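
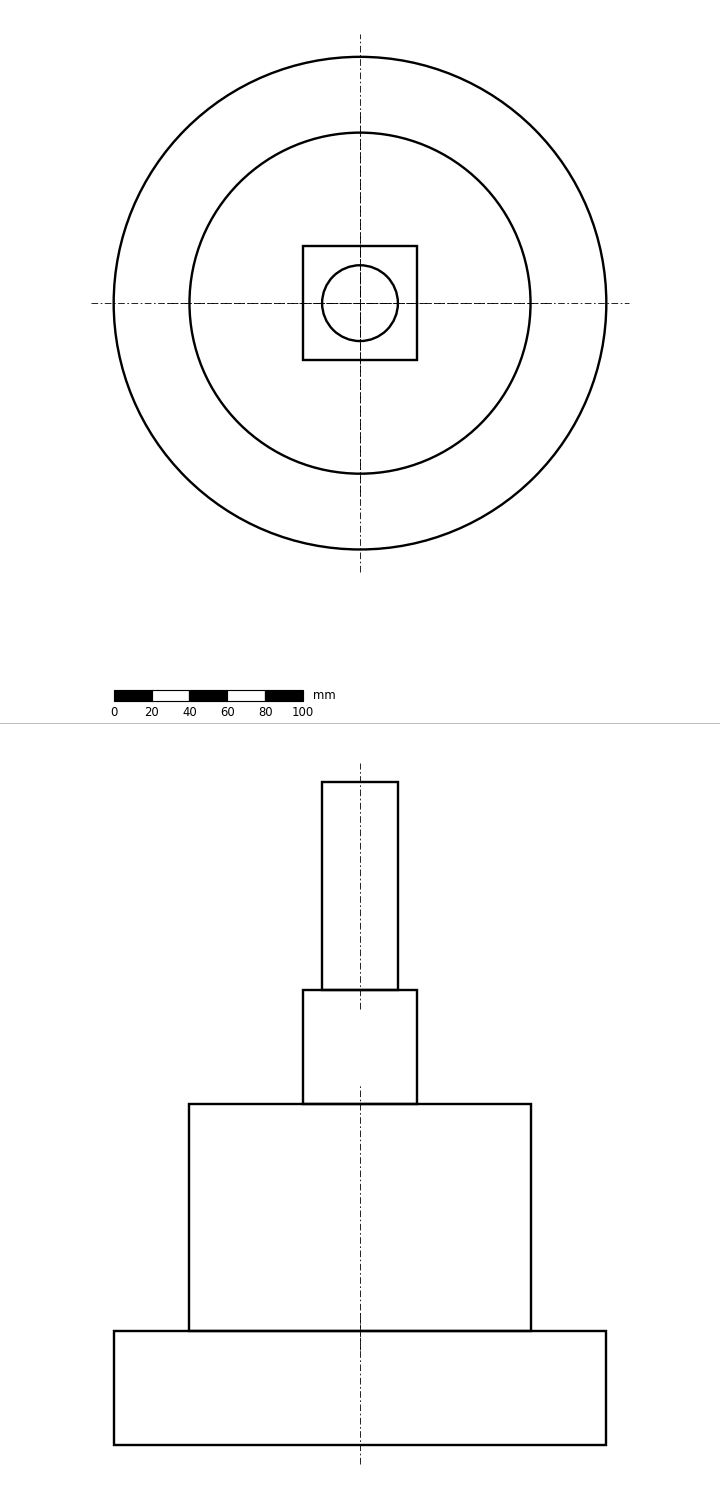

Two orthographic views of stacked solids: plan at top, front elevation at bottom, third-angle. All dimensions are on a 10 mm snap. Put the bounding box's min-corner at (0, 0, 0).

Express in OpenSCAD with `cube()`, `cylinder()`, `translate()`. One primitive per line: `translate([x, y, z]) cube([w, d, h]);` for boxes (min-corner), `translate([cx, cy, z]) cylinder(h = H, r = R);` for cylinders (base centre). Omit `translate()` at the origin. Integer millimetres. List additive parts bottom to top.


translate([130, 130, 0]) cylinder(h = 60, r = 130);
translate([130, 130, 60]) cylinder(h = 120, r = 90);
translate([100, 100, 180]) cube([60, 60, 60]);
translate([130, 130, 240]) cylinder(h = 110, r = 20);


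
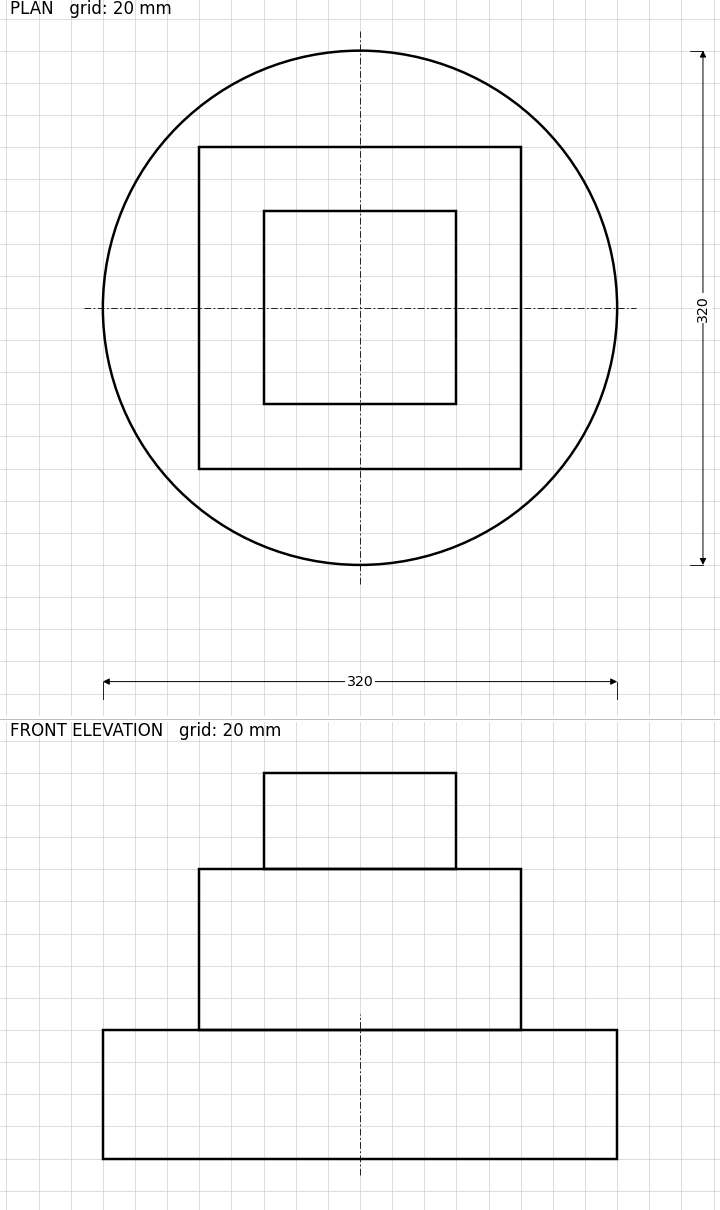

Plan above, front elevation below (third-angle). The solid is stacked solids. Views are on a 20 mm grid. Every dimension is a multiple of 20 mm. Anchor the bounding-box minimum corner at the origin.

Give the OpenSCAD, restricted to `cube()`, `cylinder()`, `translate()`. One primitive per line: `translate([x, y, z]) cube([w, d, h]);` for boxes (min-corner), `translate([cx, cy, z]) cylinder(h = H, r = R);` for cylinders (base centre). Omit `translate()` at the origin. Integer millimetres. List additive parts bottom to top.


translate([160, 160, 0]) cylinder(h = 80, r = 160);
translate([60, 60, 80]) cube([200, 200, 100]);
translate([100, 100, 180]) cube([120, 120, 60]);


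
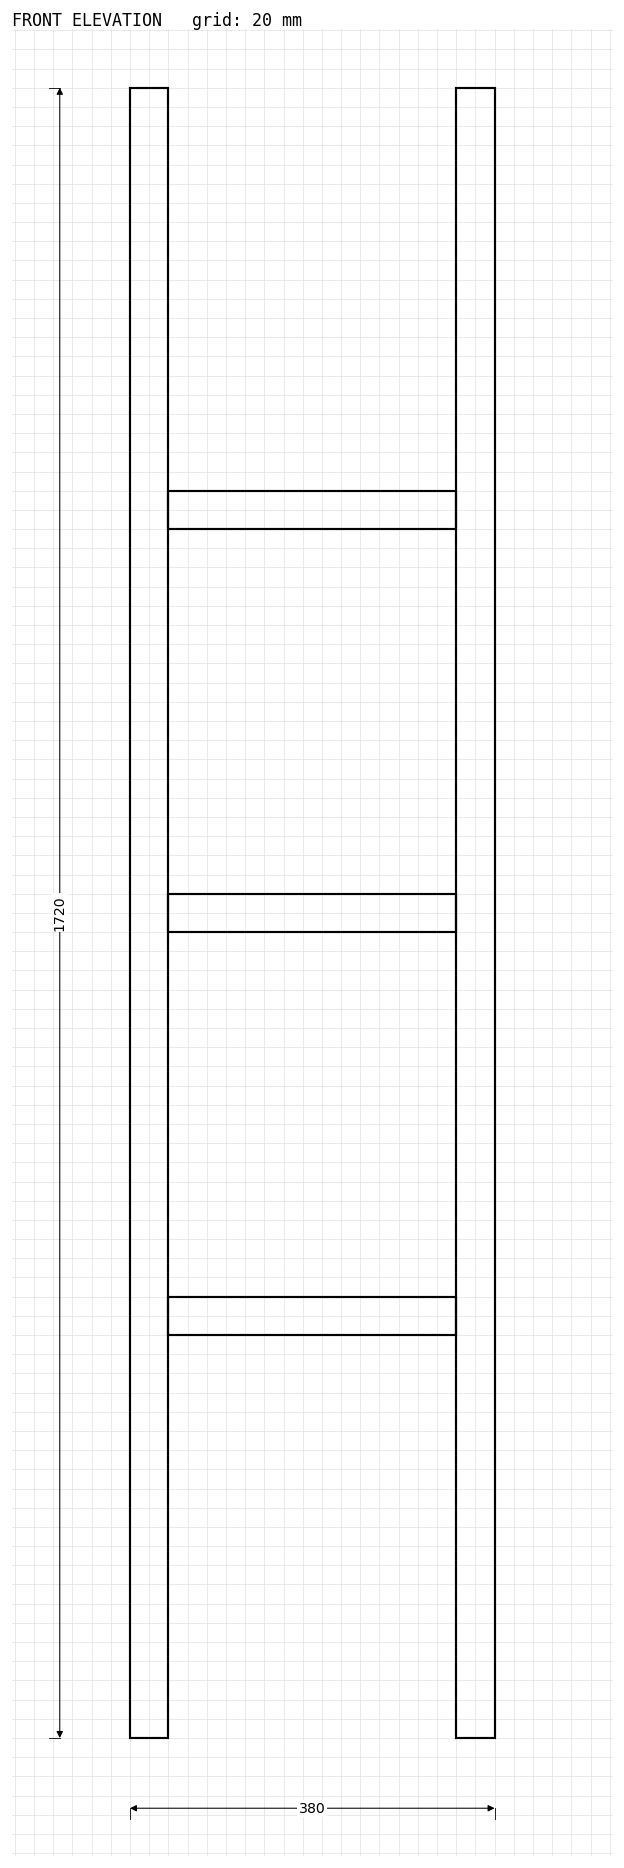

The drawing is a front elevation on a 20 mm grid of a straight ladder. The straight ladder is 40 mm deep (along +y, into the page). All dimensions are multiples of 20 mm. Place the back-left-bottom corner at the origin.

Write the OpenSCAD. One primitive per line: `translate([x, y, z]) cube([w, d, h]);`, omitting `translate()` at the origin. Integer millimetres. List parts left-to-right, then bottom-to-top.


cube([40, 40, 1720]);
translate([40, 0, 420]) cube([300, 40, 40]);
translate([40, 0, 840]) cube([300, 40, 40]);
translate([40, 0, 1260]) cube([300, 40, 40]);
translate([340, 0, 0]) cube([40, 40, 1720]);


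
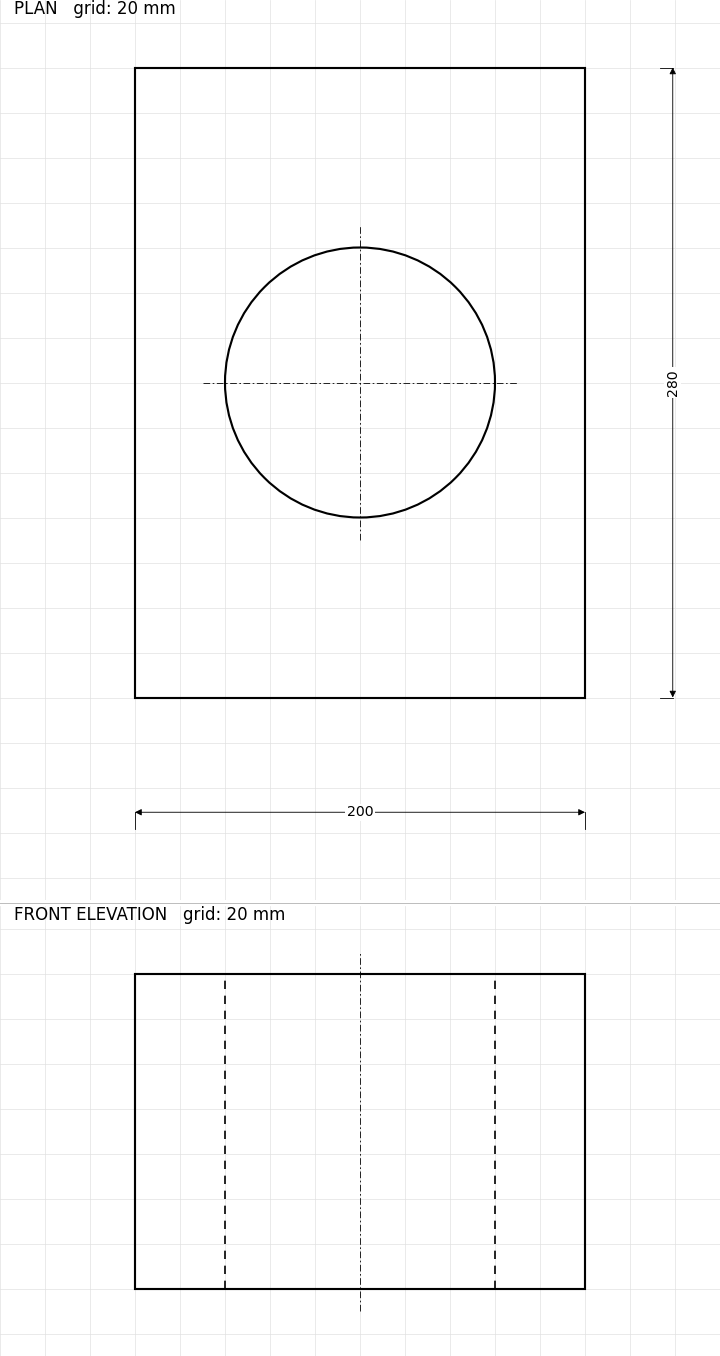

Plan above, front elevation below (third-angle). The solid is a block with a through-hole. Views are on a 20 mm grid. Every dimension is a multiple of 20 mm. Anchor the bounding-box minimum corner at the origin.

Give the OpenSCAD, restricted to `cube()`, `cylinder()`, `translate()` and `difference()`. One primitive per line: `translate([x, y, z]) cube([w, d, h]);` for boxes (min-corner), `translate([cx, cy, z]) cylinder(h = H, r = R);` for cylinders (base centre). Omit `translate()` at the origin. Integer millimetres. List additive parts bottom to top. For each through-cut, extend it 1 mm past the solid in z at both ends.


difference() {
  cube([200, 280, 140]);
  translate([100, 140, -1]) cylinder(h = 142, r = 60);
}


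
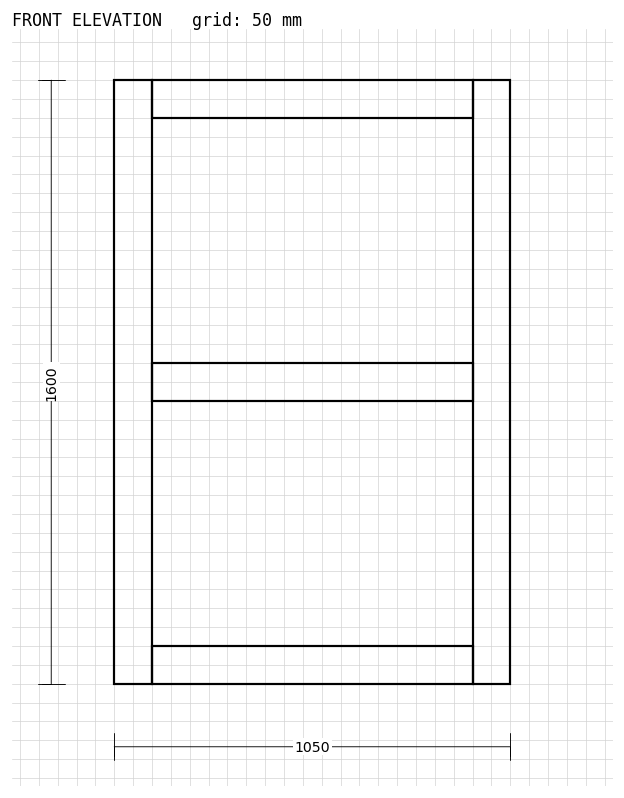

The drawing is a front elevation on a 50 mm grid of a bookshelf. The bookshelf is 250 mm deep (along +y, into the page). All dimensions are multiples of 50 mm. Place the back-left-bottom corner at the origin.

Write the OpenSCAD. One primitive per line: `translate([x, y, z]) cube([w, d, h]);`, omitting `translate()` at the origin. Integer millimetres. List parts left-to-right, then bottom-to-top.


cube([100, 250, 1600]);
translate([100, 0, 0]) cube([850, 250, 100]);
translate([100, 0, 750]) cube([850, 250, 100]);
translate([100, 0, 1500]) cube([850, 250, 100]);
translate([950, 0, 0]) cube([100, 250, 1600]);


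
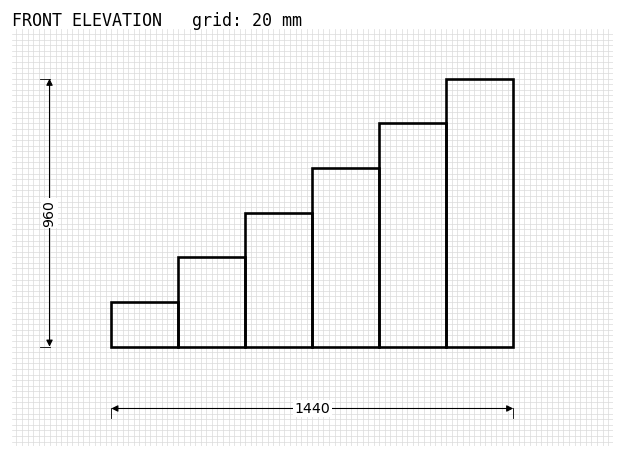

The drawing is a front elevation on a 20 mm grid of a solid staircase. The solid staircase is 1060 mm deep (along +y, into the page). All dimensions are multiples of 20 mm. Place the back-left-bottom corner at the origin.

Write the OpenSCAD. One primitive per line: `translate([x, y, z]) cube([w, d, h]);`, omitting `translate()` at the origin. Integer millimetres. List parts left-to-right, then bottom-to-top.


cube([240, 1060, 160]);
translate([240, 0, 0]) cube([240, 1060, 320]);
translate([480, 0, 0]) cube([240, 1060, 480]);
translate([720, 0, 0]) cube([240, 1060, 640]);
translate([960, 0, 0]) cube([240, 1060, 800]);
translate([1200, 0, 0]) cube([240, 1060, 960]);


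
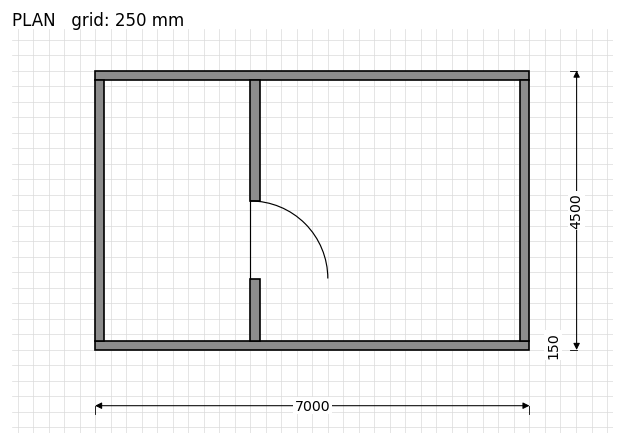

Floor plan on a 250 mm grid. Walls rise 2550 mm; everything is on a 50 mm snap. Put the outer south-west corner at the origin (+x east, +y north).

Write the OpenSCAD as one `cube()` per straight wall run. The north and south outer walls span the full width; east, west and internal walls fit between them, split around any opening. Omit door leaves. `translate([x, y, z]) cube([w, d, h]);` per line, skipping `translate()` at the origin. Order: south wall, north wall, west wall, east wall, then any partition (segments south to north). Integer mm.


cube([7000, 150, 2550]);
translate([0, 4350, 0]) cube([7000, 150, 2550]);
translate([0, 150, 0]) cube([150, 4200, 2550]);
translate([6850, 150, 0]) cube([150, 4200, 2550]);
translate([2500, 150, 0]) cube([150, 1000, 2550]);
translate([2500, 2400, 0]) cube([150, 1950, 2550]);


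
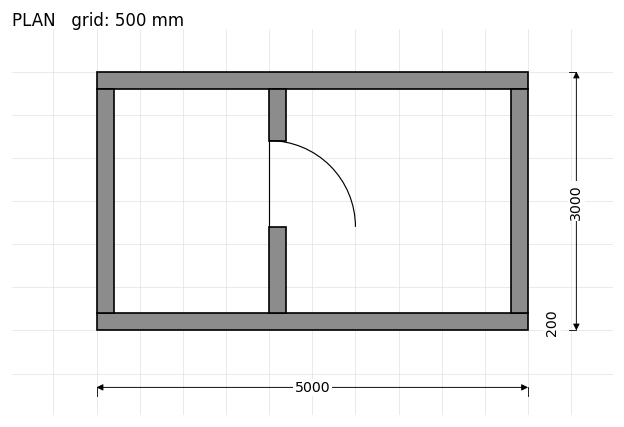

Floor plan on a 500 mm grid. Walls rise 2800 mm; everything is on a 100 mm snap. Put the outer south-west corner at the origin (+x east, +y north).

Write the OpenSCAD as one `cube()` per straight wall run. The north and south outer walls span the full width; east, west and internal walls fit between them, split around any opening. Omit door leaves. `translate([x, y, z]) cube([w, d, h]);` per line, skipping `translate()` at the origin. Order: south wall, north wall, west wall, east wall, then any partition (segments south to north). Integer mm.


cube([5000, 200, 2800]);
translate([0, 2800, 0]) cube([5000, 200, 2800]);
translate([0, 200, 0]) cube([200, 2600, 2800]);
translate([4800, 200, 0]) cube([200, 2600, 2800]);
translate([2000, 200, 0]) cube([200, 1000, 2800]);
translate([2000, 2200, 0]) cube([200, 600, 2800]);


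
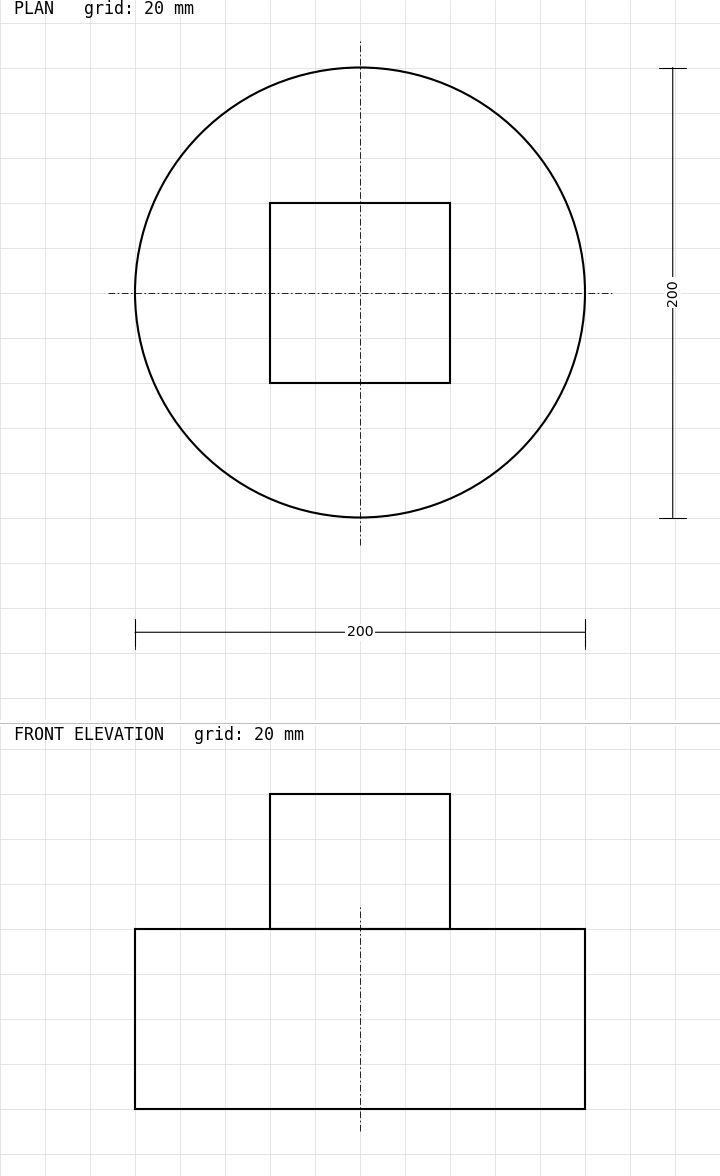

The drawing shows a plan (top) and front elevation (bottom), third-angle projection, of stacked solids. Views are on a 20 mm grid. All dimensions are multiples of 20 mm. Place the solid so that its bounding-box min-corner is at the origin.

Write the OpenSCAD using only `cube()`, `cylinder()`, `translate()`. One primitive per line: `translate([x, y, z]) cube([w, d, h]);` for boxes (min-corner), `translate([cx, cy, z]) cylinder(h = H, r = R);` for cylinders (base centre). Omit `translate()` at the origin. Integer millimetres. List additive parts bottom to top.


translate([100, 100, 0]) cylinder(h = 80, r = 100);
translate([60, 60, 80]) cube([80, 80, 60]);


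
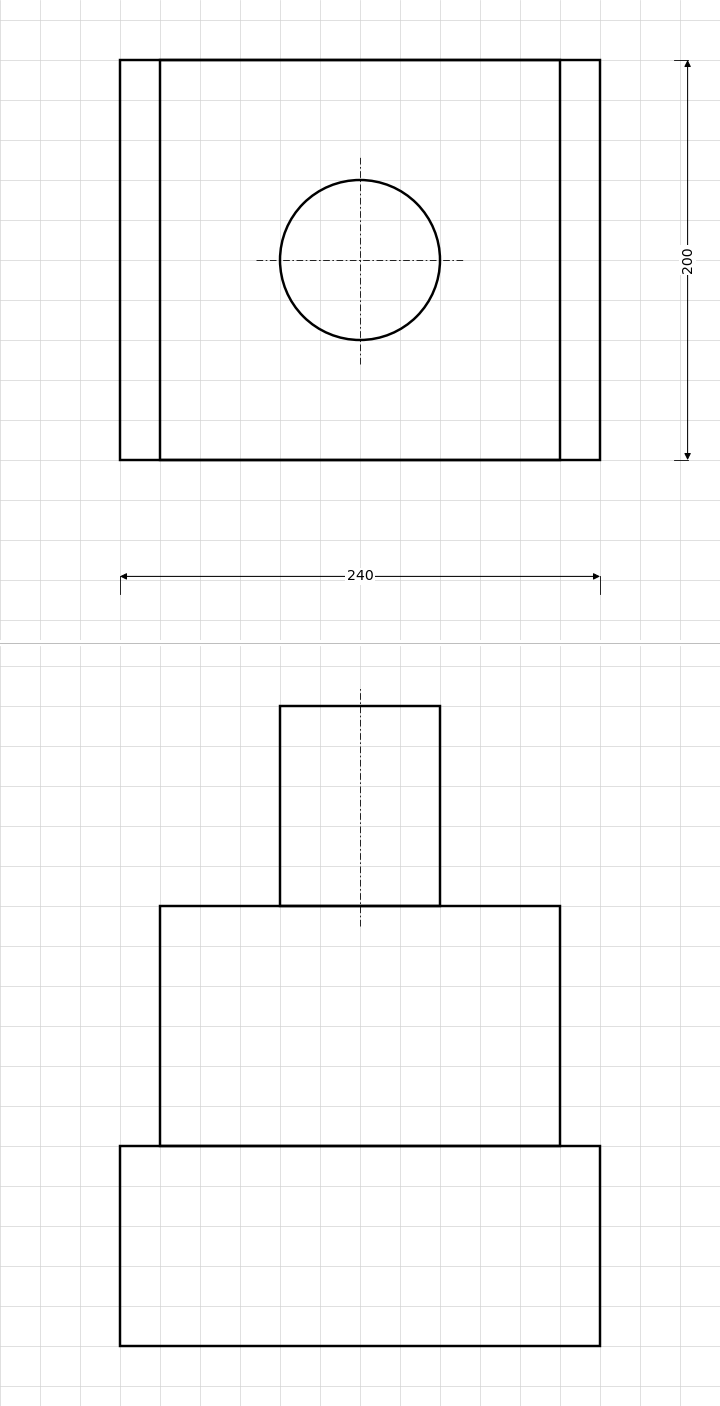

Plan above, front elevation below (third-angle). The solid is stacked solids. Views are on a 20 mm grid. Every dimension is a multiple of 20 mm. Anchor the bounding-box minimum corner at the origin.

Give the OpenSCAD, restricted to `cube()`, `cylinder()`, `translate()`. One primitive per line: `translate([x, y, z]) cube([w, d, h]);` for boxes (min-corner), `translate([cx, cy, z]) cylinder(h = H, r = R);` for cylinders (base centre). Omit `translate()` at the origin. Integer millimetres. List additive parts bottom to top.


cube([240, 200, 100]);
translate([20, 0, 100]) cube([200, 200, 120]);
translate([120, 100, 220]) cylinder(h = 100, r = 40);


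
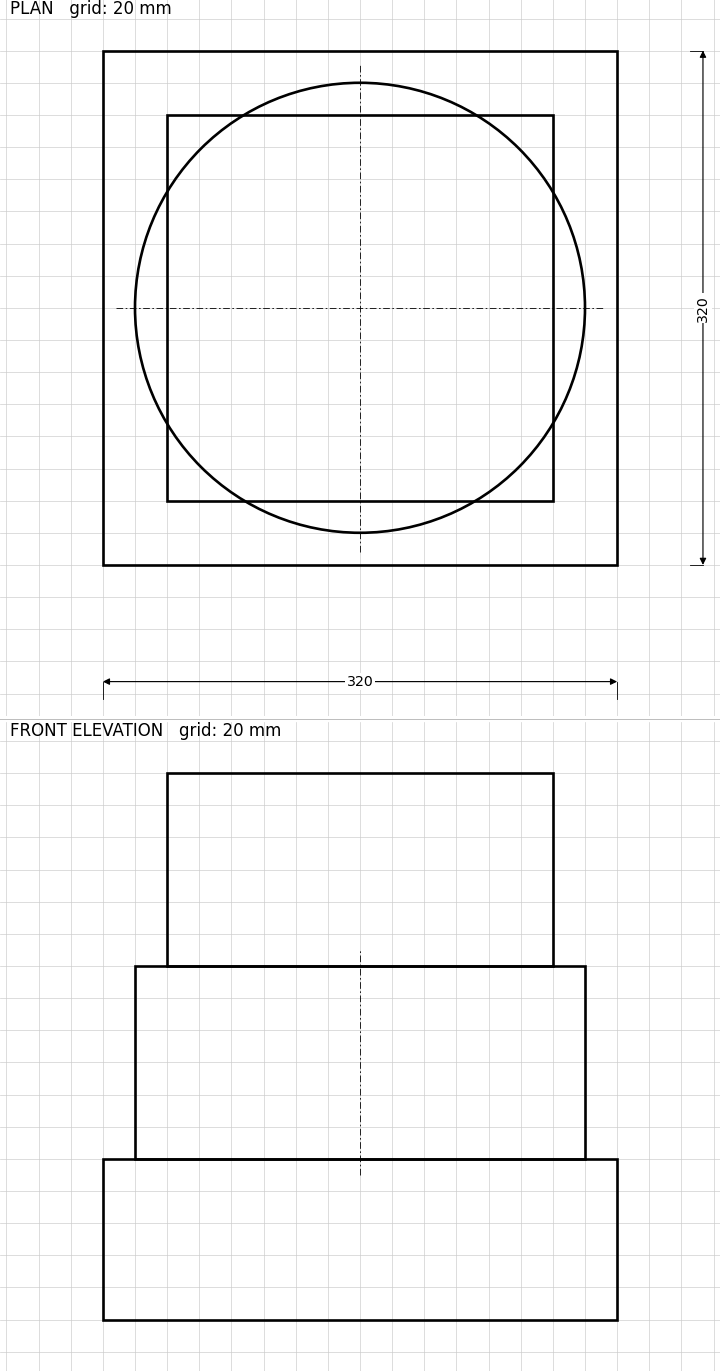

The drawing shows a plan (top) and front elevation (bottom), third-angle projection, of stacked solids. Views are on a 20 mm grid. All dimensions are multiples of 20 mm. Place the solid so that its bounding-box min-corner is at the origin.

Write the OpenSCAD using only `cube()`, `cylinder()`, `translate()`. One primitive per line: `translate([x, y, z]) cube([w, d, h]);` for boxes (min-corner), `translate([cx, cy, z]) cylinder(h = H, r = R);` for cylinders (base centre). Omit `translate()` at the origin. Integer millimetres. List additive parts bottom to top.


cube([320, 320, 100]);
translate([160, 160, 100]) cylinder(h = 120, r = 140);
translate([40, 40, 220]) cube([240, 240, 120]);


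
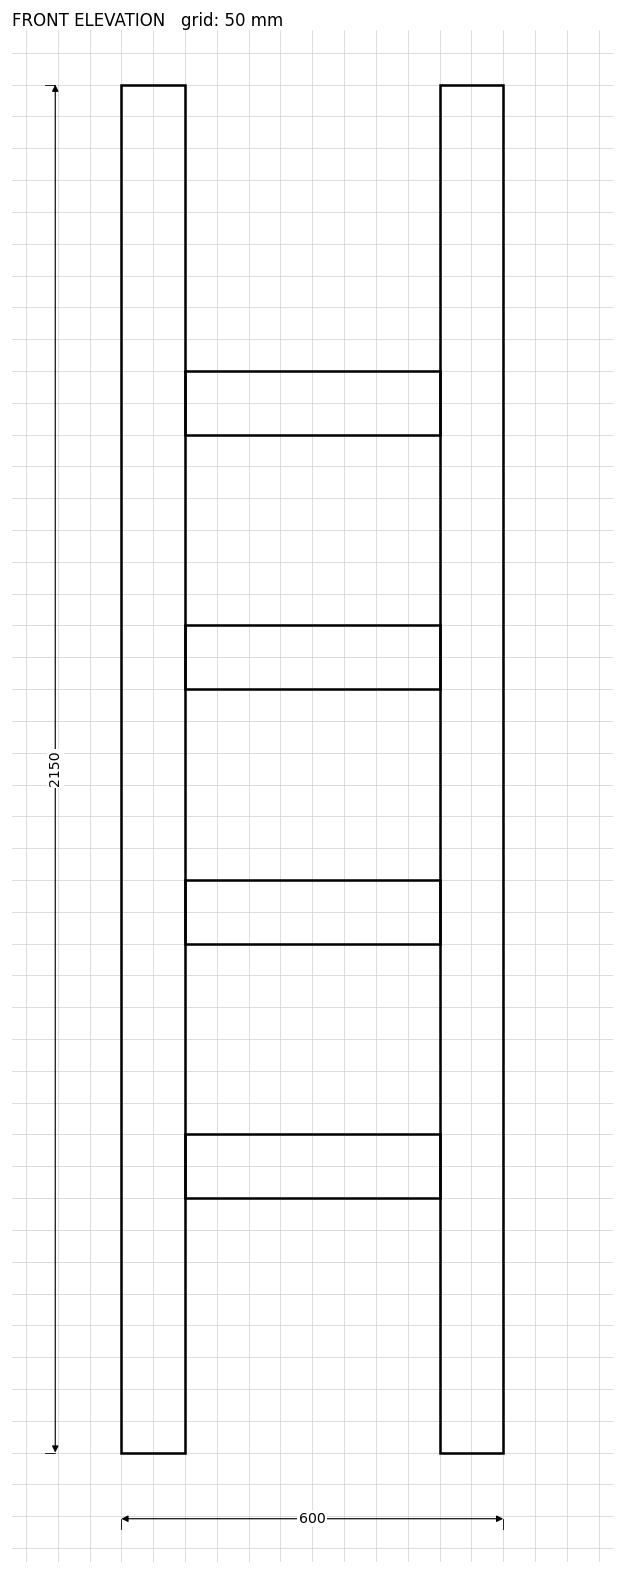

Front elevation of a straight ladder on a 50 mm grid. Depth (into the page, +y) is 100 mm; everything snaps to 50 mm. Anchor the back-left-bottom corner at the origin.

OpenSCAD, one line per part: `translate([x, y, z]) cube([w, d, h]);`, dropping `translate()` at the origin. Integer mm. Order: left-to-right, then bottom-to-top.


cube([100, 100, 2150]);
translate([100, 0, 400]) cube([400, 100, 100]);
translate([100, 0, 800]) cube([400, 100, 100]);
translate([100, 0, 1200]) cube([400, 100, 100]);
translate([100, 0, 1600]) cube([400, 100, 100]);
translate([500, 0, 0]) cube([100, 100, 2150]);


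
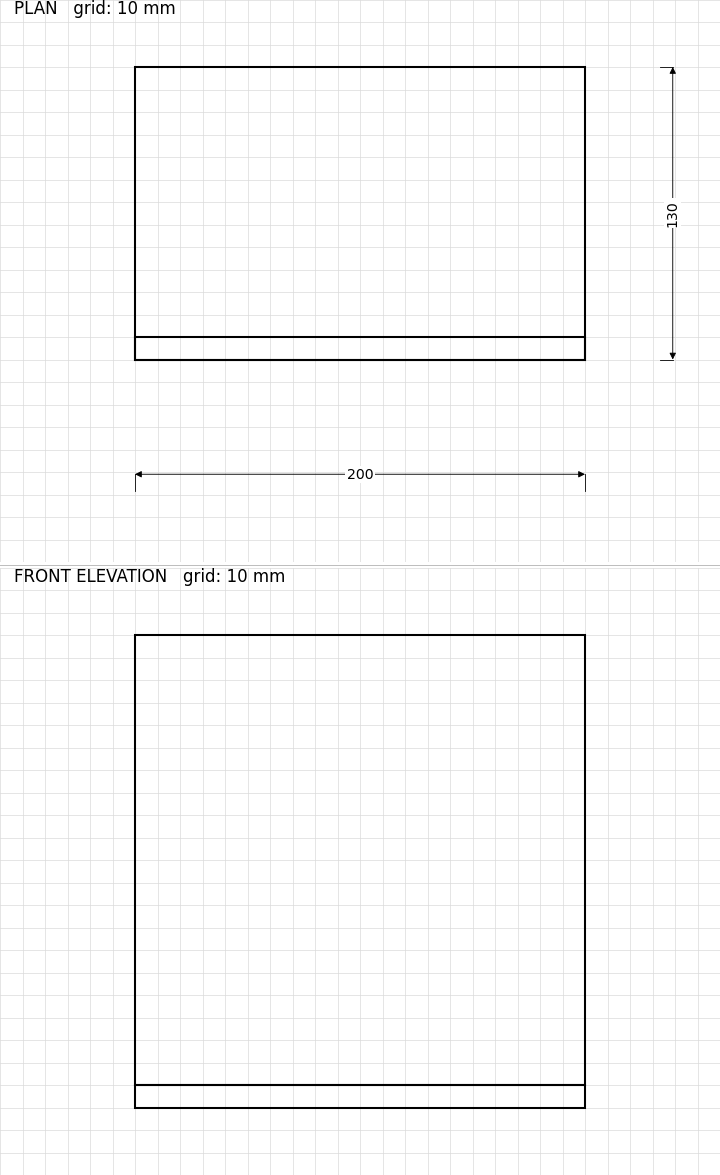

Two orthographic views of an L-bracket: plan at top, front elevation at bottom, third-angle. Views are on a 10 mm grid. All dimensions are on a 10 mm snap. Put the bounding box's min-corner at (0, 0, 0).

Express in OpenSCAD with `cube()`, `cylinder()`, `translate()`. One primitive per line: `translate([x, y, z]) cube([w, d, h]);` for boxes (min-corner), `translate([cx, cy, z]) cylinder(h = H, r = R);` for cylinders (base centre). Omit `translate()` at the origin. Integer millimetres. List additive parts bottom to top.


cube([200, 130, 10]);
translate([0, 0, 10]) cube([200, 10, 200]);


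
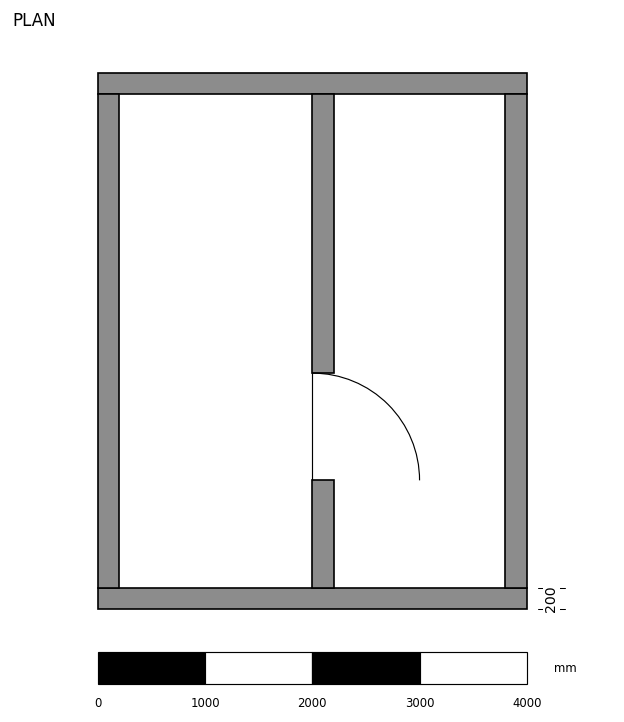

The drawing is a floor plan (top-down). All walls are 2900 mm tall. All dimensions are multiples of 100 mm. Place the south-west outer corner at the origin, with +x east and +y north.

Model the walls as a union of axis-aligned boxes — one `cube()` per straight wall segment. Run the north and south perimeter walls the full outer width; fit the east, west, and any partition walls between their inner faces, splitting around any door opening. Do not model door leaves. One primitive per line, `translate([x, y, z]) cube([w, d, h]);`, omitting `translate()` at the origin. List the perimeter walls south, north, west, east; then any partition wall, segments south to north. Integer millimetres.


cube([4000, 200, 2900]);
translate([0, 4800, 0]) cube([4000, 200, 2900]);
translate([0, 200, 0]) cube([200, 4600, 2900]);
translate([3800, 200, 0]) cube([200, 4600, 2900]);
translate([2000, 200, 0]) cube([200, 1000, 2900]);
translate([2000, 2200, 0]) cube([200, 2600, 2900]);


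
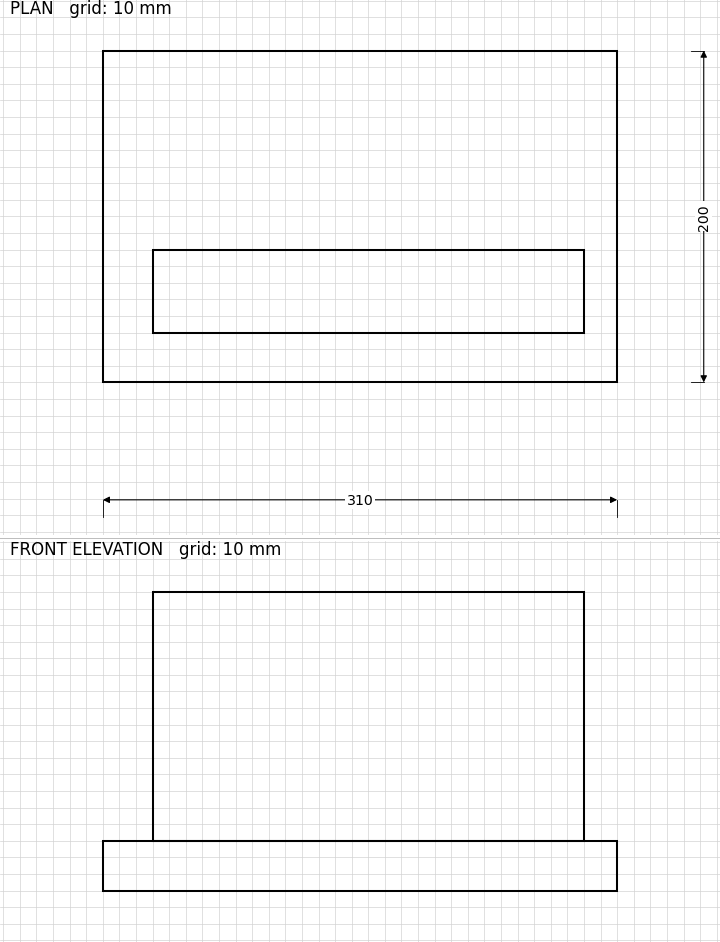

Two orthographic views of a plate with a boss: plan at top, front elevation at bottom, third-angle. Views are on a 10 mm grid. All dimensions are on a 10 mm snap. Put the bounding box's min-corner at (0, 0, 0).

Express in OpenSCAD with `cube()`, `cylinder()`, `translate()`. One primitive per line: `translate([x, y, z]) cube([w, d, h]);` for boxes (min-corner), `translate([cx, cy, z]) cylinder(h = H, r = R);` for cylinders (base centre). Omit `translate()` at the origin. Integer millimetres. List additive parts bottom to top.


cube([310, 200, 30]);
translate([30, 30, 30]) cube([260, 50, 150]);


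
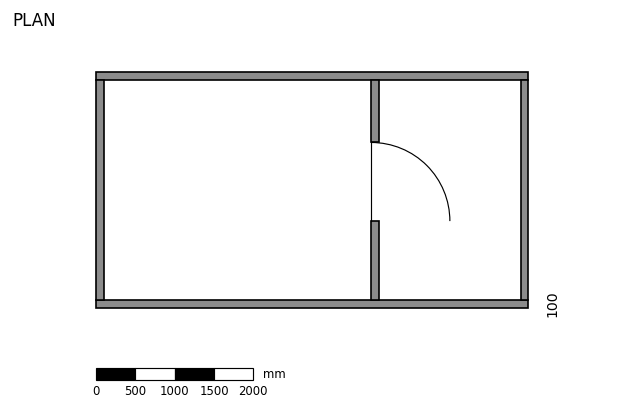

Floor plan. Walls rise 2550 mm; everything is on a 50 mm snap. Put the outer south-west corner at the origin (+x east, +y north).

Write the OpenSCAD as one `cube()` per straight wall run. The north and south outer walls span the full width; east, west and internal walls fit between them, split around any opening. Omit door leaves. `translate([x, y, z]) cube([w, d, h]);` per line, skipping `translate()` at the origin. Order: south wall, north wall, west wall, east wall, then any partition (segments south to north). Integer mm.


cube([5500, 100, 2550]);
translate([0, 2900, 0]) cube([5500, 100, 2550]);
translate([0, 100, 0]) cube([100, 2800, 2550]);
translate([5400, 100, 0]) cube([100, 2800, 2550]);
translate([3500, 100, 0]) cube([100, 1000, 2550]);
translate([3500, 2100, 0]) cube([100, 800, 2550]);


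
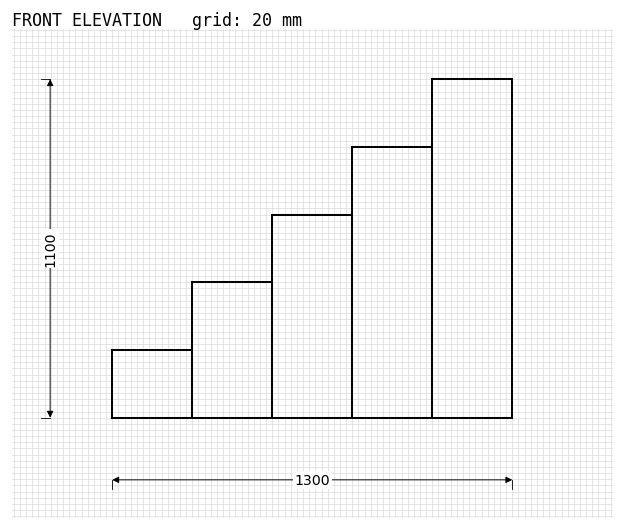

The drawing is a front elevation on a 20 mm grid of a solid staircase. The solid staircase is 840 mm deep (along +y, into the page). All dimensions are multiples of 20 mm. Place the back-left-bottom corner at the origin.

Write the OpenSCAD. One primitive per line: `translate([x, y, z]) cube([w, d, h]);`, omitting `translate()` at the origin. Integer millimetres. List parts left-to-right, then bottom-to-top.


cube([260, 840, 220]);
translate([260, 0, 0]) cube([260, 840, 440]);
translate([520, 0, 0]) cube([260, 840, 660]);
translate([780, 0, 0]) cube([260, 840, 880]);
translate([1040, 0, 0]) cube([260, 840, 1100]);


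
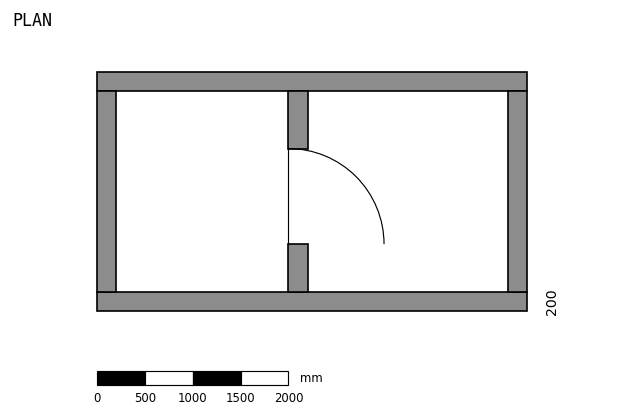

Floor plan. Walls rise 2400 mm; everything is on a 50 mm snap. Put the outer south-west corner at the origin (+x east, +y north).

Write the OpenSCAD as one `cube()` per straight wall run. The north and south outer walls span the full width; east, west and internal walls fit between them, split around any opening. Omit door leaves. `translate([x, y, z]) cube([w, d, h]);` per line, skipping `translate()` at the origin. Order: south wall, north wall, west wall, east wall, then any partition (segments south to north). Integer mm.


cube([4500, 200, 2400]);
translate([0, 2300, 0]) cube([4500, 200, 2400]);
translate([0, 200, 0]) cube([200, 2100, 2400]);
translate([4300, 200, 0]) cube([200, 2100, 2400]);
translate([2000, 200, 0]) cube([200, 500, 2400]);
translate([2000, 1700, 0]) cube([200, 600, 2400]);


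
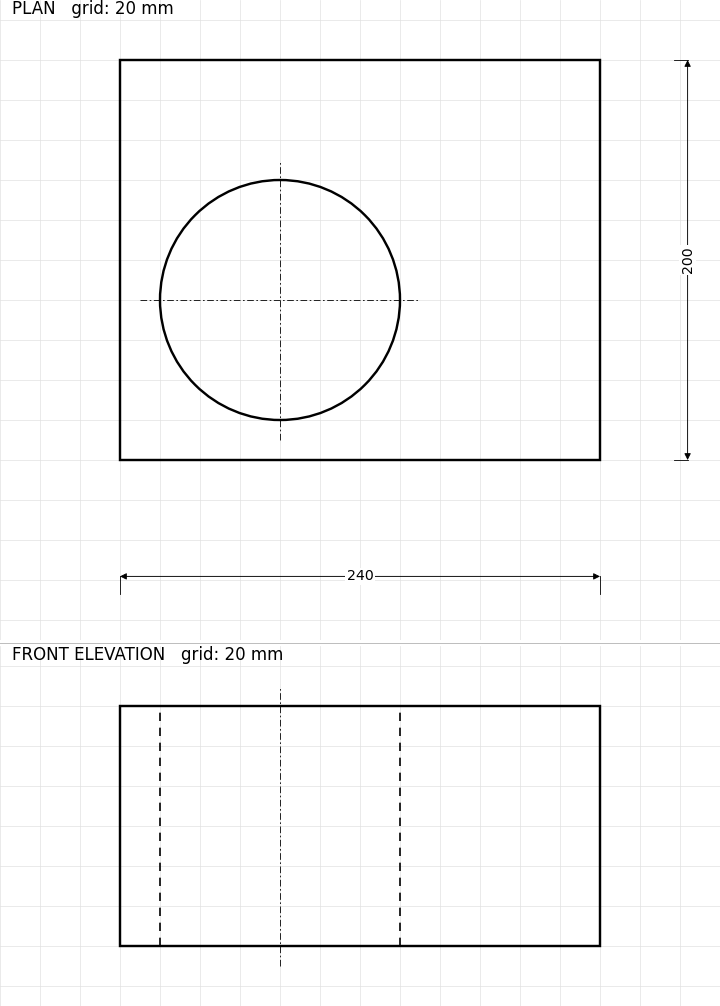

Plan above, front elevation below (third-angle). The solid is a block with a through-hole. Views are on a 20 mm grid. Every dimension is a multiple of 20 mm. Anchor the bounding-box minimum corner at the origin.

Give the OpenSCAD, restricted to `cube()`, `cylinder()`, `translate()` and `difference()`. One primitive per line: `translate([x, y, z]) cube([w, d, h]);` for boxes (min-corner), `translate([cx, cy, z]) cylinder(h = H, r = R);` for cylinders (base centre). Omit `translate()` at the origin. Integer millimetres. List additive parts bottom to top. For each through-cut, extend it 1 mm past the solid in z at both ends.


difference() {
  cube([240, 200, 120]);
  translate([80, 80, -1]) cylinder(h = 122, r = 60);
}


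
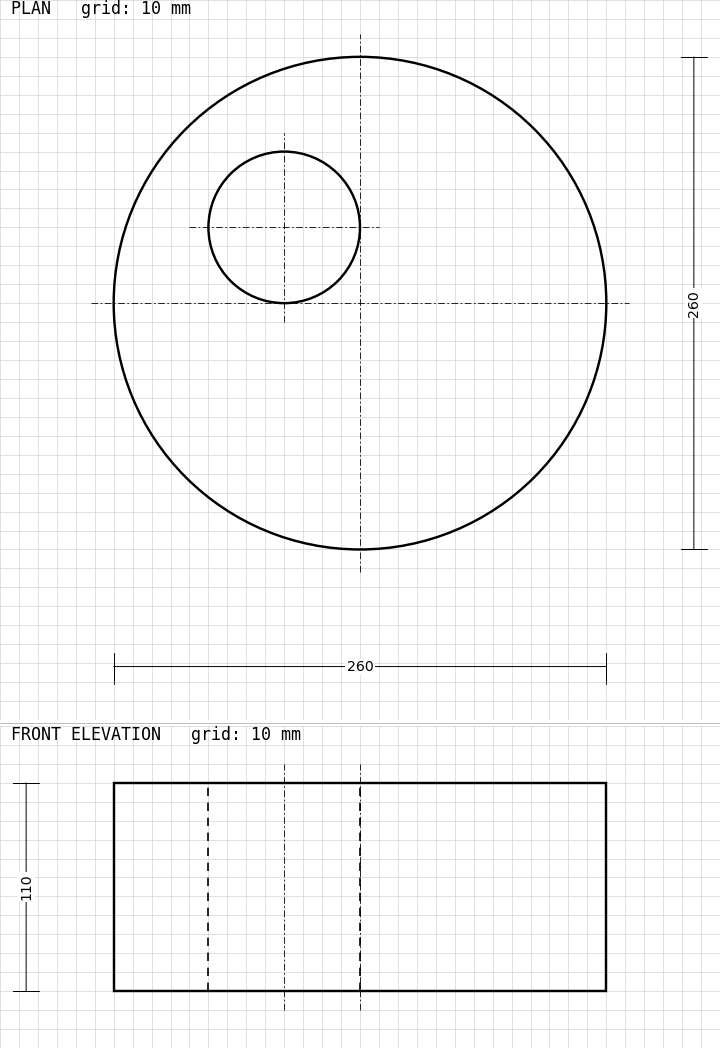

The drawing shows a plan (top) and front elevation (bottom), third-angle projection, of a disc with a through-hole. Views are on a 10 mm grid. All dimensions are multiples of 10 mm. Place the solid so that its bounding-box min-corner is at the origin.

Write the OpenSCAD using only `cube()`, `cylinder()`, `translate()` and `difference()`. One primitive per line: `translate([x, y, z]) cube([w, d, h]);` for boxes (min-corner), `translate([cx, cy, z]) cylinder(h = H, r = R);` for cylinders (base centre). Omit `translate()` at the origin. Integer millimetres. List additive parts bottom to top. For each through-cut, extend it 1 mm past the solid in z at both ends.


difference() {
  translate([130, 130, 0]) cylinder(h = 110, r = 130);
  translate([90, 170, -1]) cylinder(h = 112, r = 40);
}


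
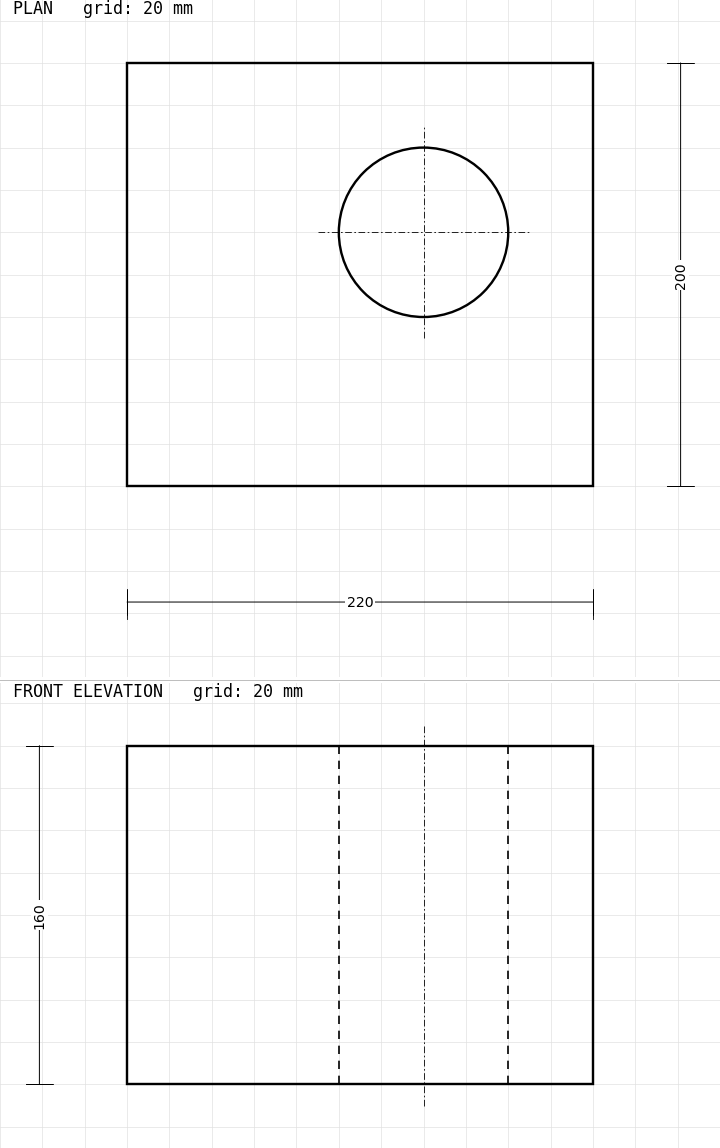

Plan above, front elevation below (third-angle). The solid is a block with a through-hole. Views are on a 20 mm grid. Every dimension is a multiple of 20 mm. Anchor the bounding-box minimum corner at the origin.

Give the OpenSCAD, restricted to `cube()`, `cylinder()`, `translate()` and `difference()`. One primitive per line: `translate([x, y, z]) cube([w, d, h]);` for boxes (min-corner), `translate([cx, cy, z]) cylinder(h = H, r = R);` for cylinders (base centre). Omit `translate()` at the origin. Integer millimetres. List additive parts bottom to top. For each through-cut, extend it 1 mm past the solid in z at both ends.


difference() {
  cube([220, 200, 160]);
  translate([140, 120, -1]) cylinder(h = 162, r = 40);
}


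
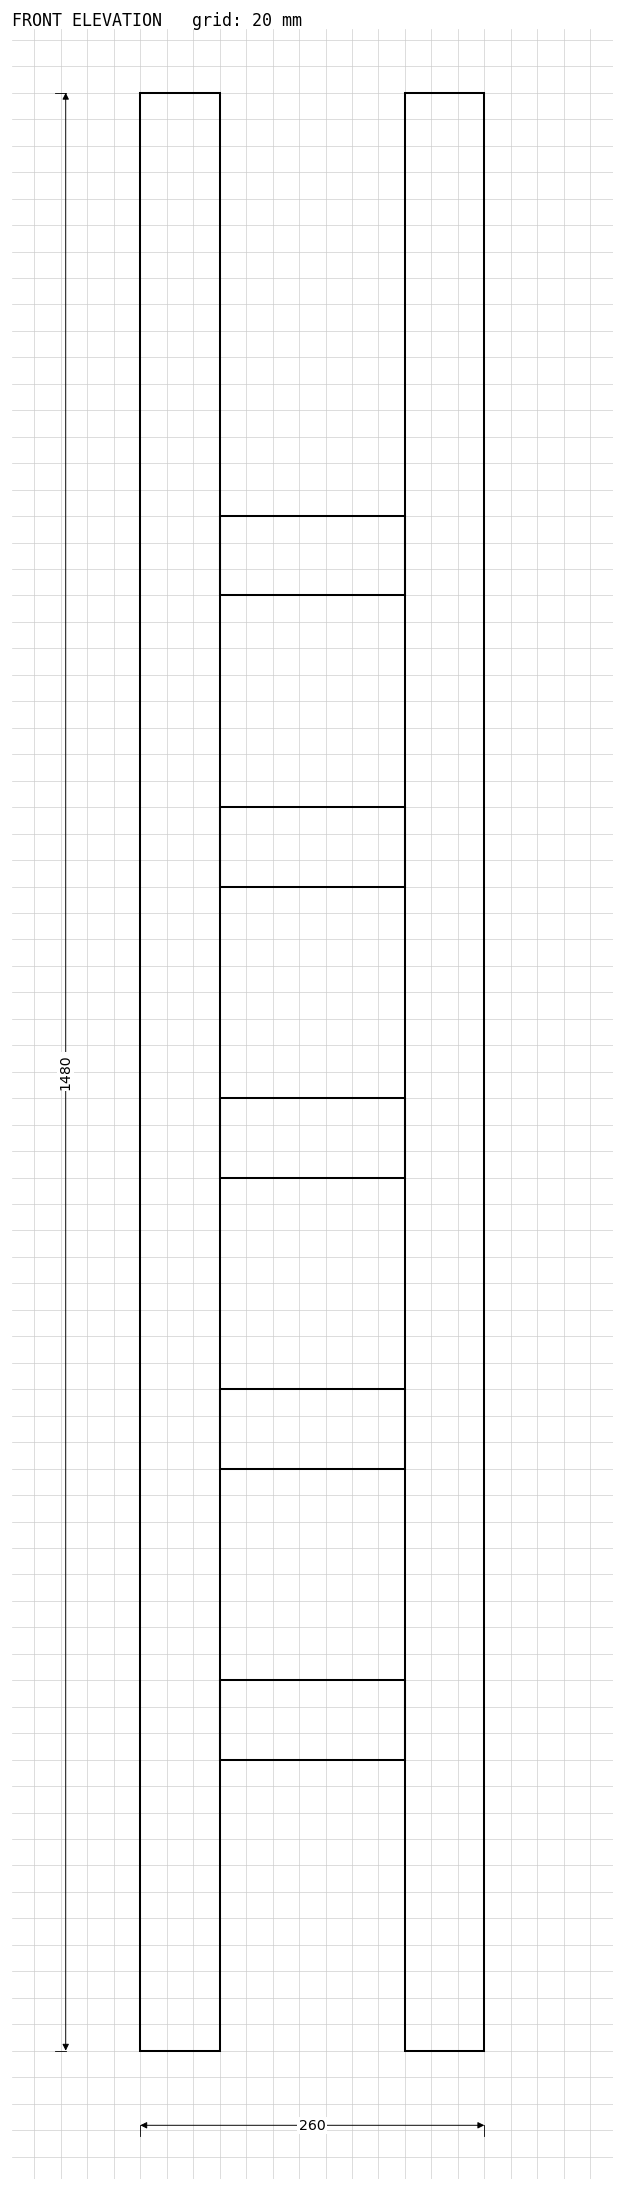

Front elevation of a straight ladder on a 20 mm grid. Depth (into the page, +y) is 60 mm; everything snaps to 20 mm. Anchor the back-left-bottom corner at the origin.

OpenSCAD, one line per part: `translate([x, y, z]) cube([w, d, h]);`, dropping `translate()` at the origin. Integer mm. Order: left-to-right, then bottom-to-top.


cube([60, 60, 1480]);
translate([60, 0, 220]) cube([140, 60, 60]);
translate([60, 0, 440]) cube([140, 60, 60]);
translate([60, 0, 660]) cube([140, 60, 60]);
translate([60, 0, 880]) cube([140, 60, 60]);
translate([60, 0, 1100]) cube([140, 60, 60]);
translate([200, 0, 0]) cube([60, 60, 1480]);


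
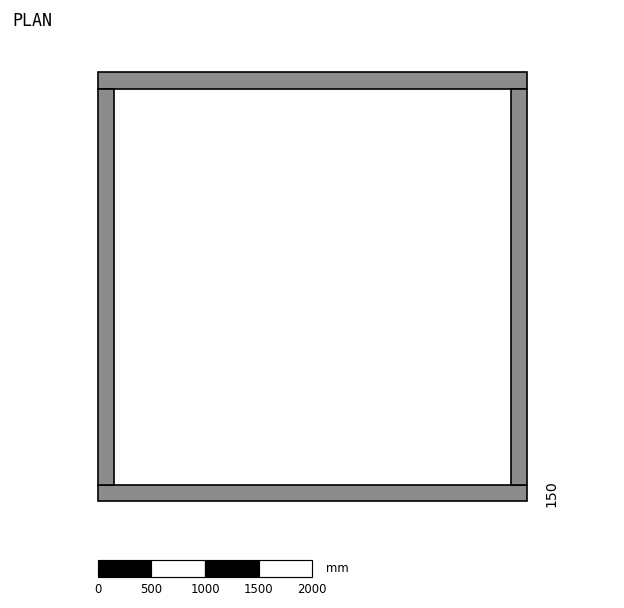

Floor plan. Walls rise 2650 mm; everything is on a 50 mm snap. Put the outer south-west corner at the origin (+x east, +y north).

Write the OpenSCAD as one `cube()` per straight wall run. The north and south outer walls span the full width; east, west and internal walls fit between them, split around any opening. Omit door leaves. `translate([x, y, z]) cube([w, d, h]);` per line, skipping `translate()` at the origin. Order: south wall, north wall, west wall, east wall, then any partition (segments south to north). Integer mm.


cube([4000, 150, 2650]);
translate([0, 3850, 0]) cube([4000, 150, 2650]);
translate([0, 150, 0]) cube([150, 3700, 2650]);
translate([3850, 150, 0]) cube([150, 3700, 2650]);


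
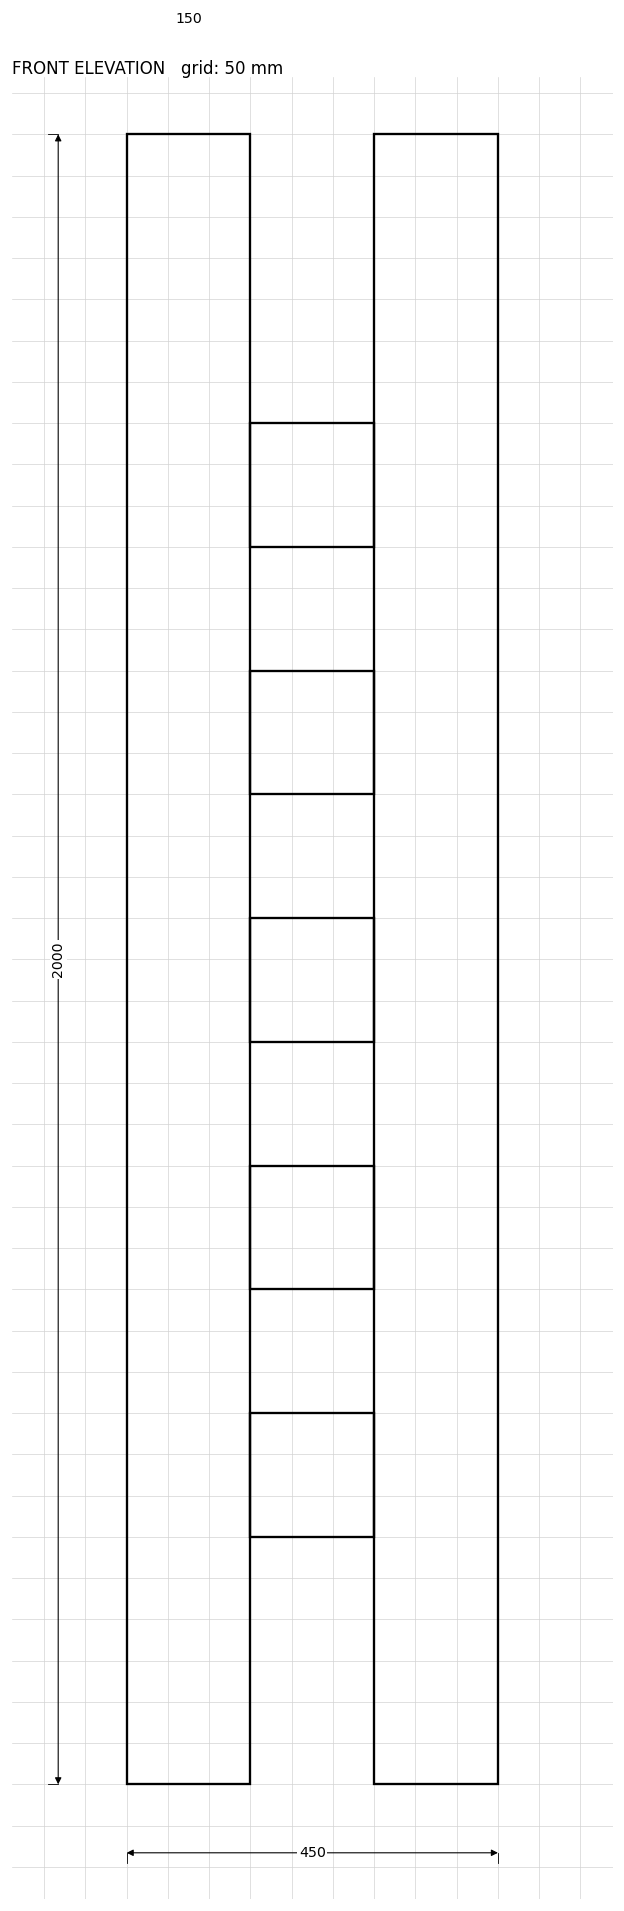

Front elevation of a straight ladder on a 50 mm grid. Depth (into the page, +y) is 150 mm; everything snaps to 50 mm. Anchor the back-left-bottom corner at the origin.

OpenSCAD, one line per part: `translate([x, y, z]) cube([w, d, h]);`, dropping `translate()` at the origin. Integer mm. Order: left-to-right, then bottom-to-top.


cube([150, 150, 2000]);
translate([150, 0, 300]) cube([150, 150, 150]);
translate([150, 0, 600]) cube([150, 150, 150]);
translate([150, 0, 900]) cube([150, 150, 150]);
translate([150, 0, 1200]) cube([150, 150, 150]);
translate([150, 0, 1500]) cube([150, 150, 150]);
translate([300, 0, 0]) cube([150, 150, 2000]);


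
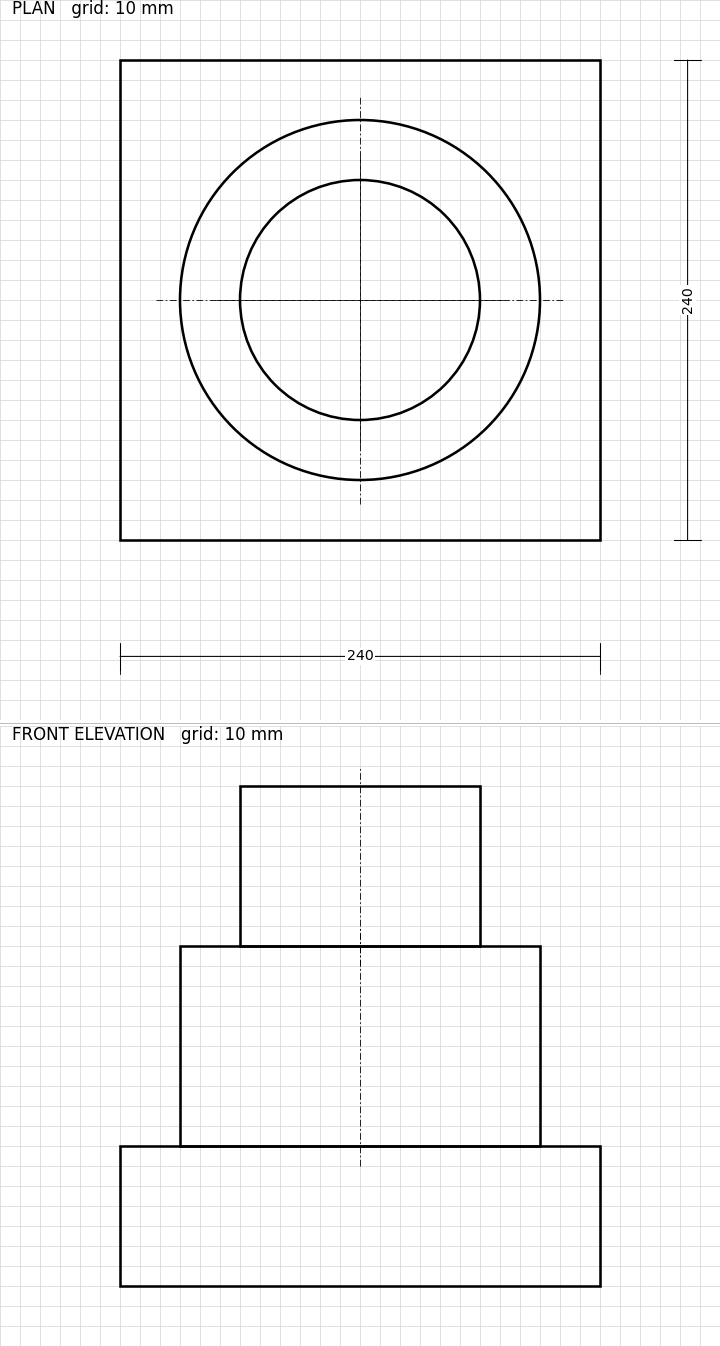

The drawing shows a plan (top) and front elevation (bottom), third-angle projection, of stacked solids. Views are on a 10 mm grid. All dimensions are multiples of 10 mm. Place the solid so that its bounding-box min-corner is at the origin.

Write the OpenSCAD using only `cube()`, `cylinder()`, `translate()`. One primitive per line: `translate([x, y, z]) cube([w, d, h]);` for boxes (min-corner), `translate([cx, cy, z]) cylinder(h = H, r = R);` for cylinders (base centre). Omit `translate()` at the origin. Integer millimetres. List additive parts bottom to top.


cube([240, 240, 70]);
translate([120, 120, 70]) cylinder(h = 100, r = 90);
translate([120, 120, 170]) cylinder(h = 80, r = 60);


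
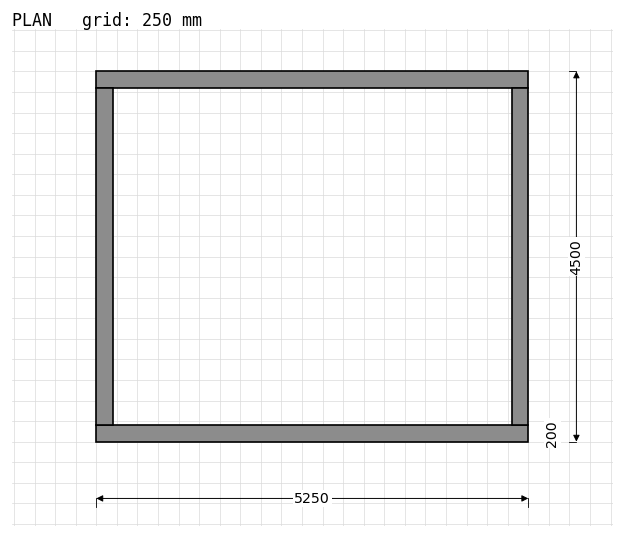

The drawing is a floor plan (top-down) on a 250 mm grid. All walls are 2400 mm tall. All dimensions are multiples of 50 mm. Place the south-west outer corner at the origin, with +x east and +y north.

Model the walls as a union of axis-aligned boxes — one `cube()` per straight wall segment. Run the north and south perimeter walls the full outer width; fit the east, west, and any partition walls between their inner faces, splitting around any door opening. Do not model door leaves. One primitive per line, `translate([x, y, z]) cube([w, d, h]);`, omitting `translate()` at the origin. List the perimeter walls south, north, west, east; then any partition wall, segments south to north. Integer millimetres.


cube([5250, 200, 2400]);
translate([0, 4300, 0]) cube([5250, 200, 2400]);
translate([0, 200, 0]) cube([200, 4100, 2400]);
translate([5050, 200, 0]) cube([200, 4100, 2400]);


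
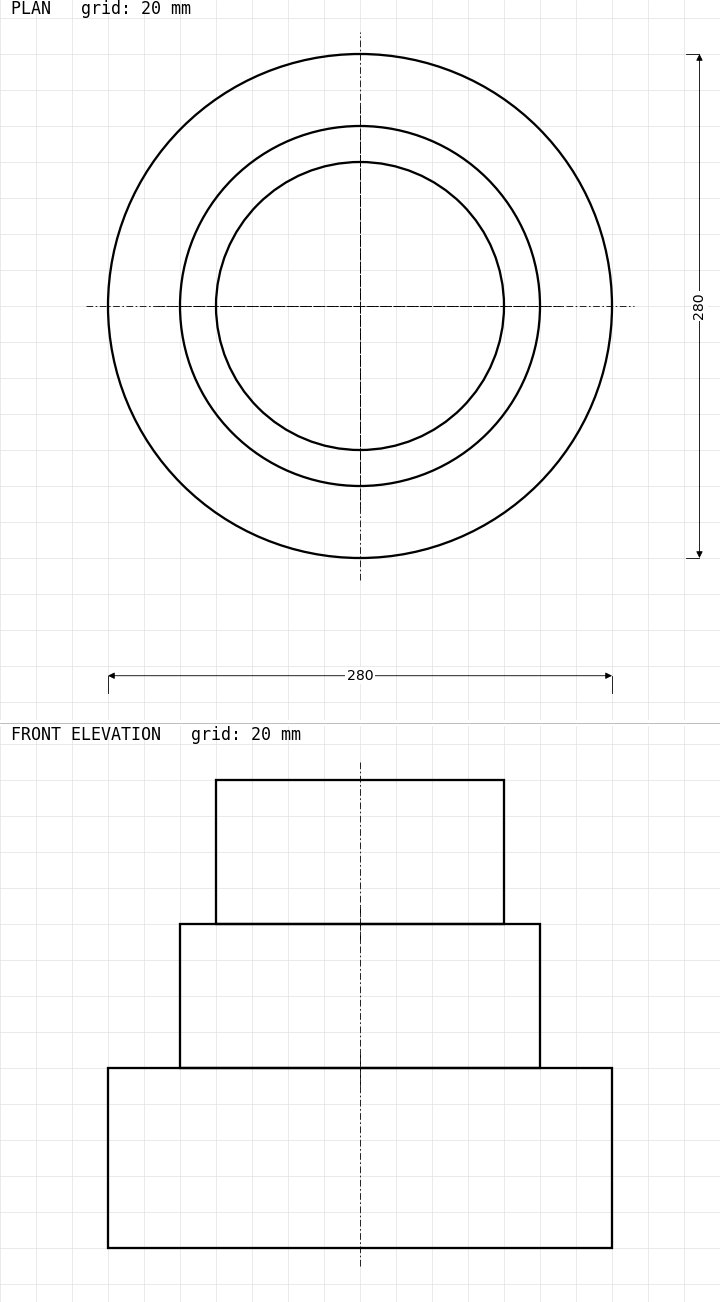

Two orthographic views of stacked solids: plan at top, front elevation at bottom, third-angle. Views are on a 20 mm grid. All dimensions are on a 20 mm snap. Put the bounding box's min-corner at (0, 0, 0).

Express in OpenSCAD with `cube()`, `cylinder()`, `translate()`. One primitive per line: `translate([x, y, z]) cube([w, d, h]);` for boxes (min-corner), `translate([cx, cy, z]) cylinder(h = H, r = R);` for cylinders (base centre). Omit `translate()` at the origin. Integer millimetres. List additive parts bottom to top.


translate([140, 140, 0]) cylinder(h = 100, r = 140);
translate([140, 140, 100]) cylinder(h = 80, r = 100);
translate([140, 140, 180]) cylinder(h = 80, r = 80);


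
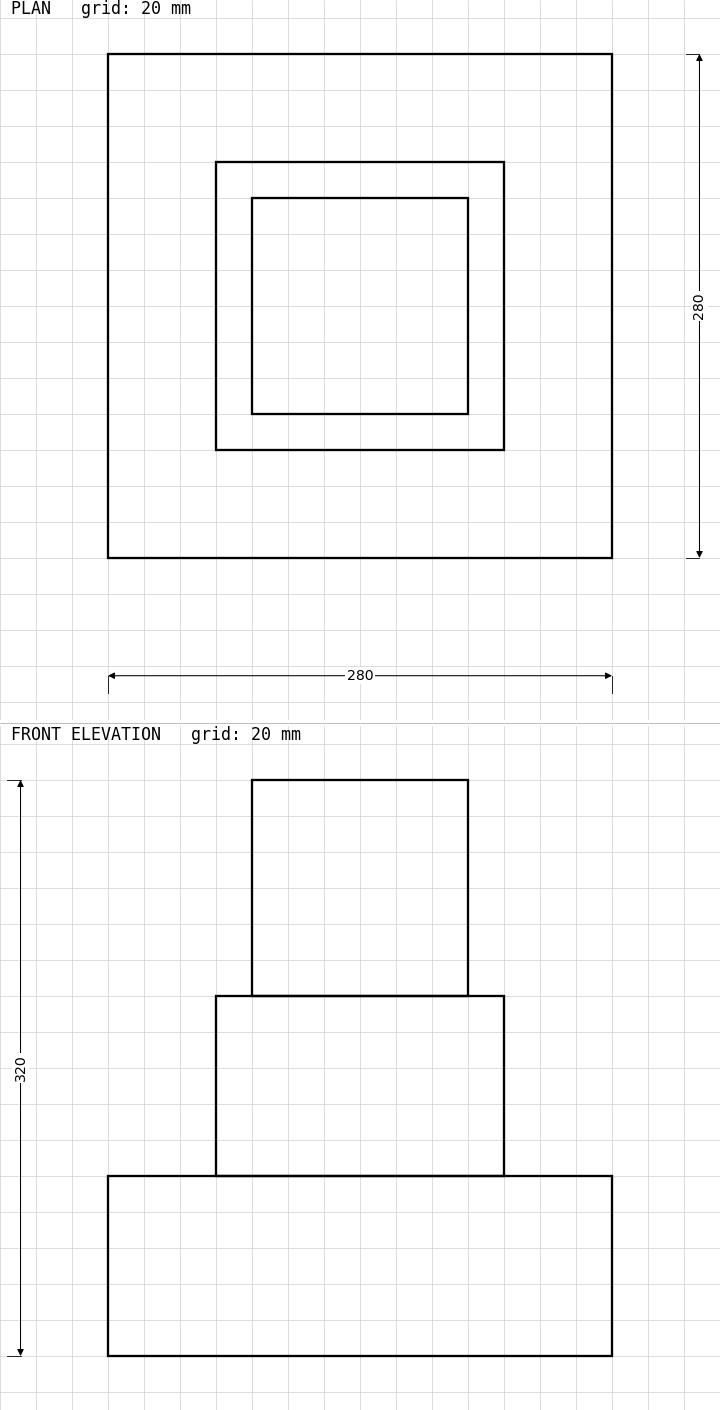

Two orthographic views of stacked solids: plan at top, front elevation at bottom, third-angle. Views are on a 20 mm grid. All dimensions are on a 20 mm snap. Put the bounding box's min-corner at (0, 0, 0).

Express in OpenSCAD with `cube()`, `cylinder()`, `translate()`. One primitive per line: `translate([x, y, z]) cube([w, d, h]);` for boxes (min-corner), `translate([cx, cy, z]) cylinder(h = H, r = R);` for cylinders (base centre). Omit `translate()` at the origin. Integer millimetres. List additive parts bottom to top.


cube([280, 280, 100]);
translate([60, 60, 100]) cube([160, 160, 100]);
translate([80, 80, 200]) cube([120, 120, 120]);


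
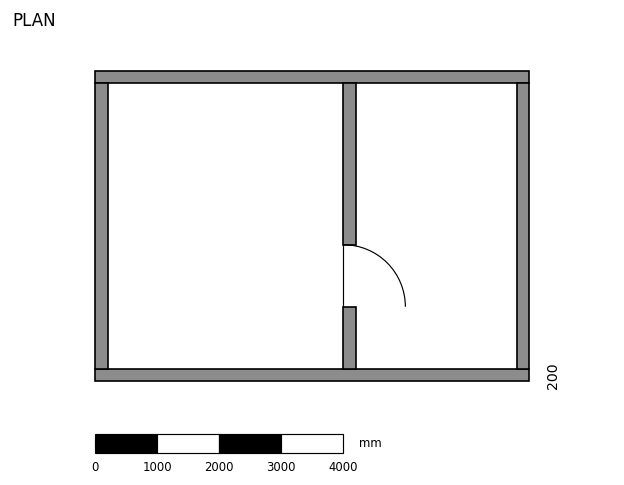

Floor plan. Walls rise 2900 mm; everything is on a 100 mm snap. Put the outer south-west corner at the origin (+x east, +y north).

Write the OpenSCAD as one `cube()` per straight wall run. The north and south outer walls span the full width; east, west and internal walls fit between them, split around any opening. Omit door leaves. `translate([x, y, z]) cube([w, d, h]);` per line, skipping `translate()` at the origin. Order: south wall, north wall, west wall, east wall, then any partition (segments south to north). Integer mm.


cube([7000, 200, 2900]);
translate([0, 4800, 0]) cube([7000, 200, 2900]);
translate([0, 200, 0]) cube([200, 4600, 2900]);
translate([6800, 200, 0]) cube([200, 4600, 2900]);
translate([4000, 200, 0]) cube([200, 1000, 2900]);
translate([4000, 2200, 0]) cube([200, 2600, 2900]);


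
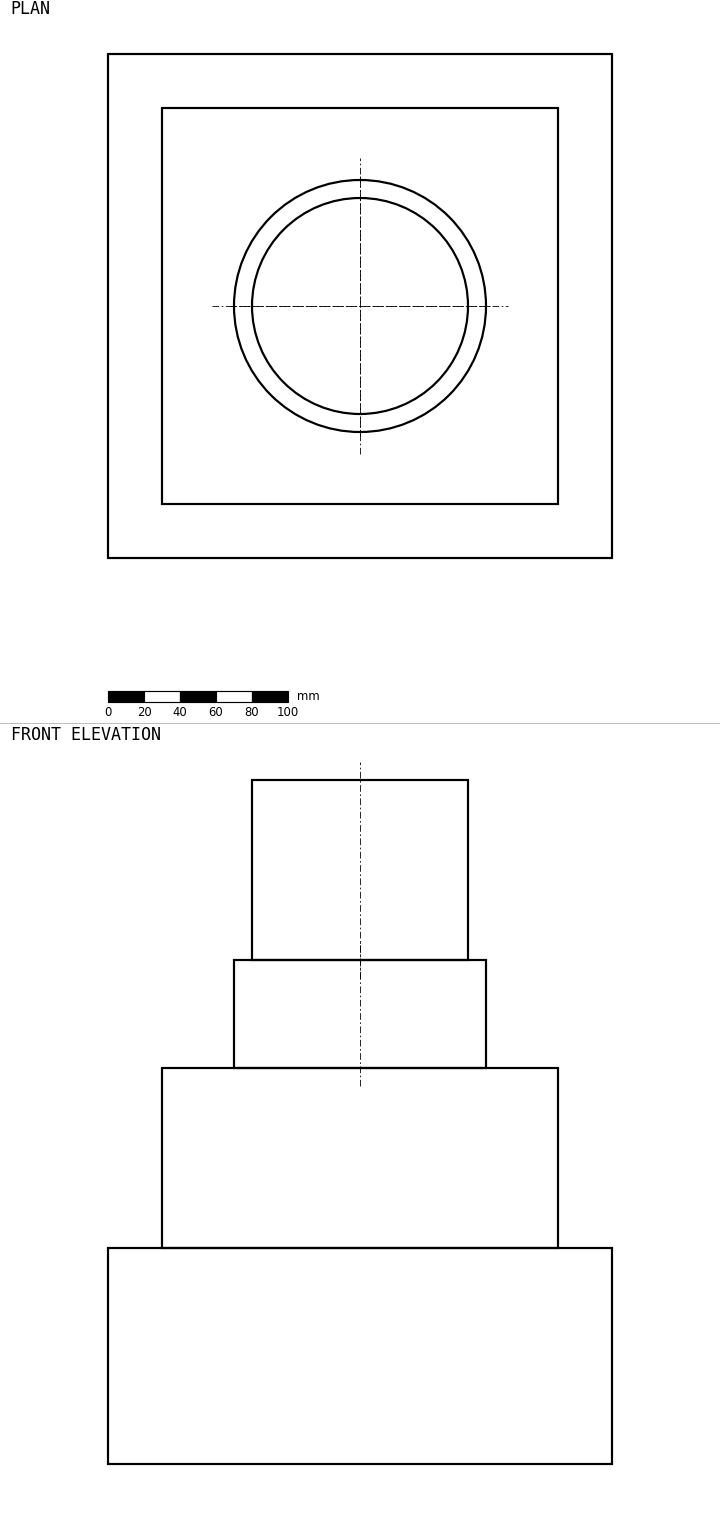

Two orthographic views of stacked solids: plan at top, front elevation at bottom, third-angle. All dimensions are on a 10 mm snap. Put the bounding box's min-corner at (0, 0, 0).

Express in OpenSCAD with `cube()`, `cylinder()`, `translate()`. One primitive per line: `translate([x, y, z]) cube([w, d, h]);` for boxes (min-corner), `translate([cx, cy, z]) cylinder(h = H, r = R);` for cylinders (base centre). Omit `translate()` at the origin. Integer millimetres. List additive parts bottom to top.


cube([280, 280, 120]);
translate([30, 30, 120]) cube([220, 220, 100]);
translate([140, 140, 220]) cylinder(h = 60, r = 70);
translate([140, 140, 280]) cylinder(h = 100, r = 60);


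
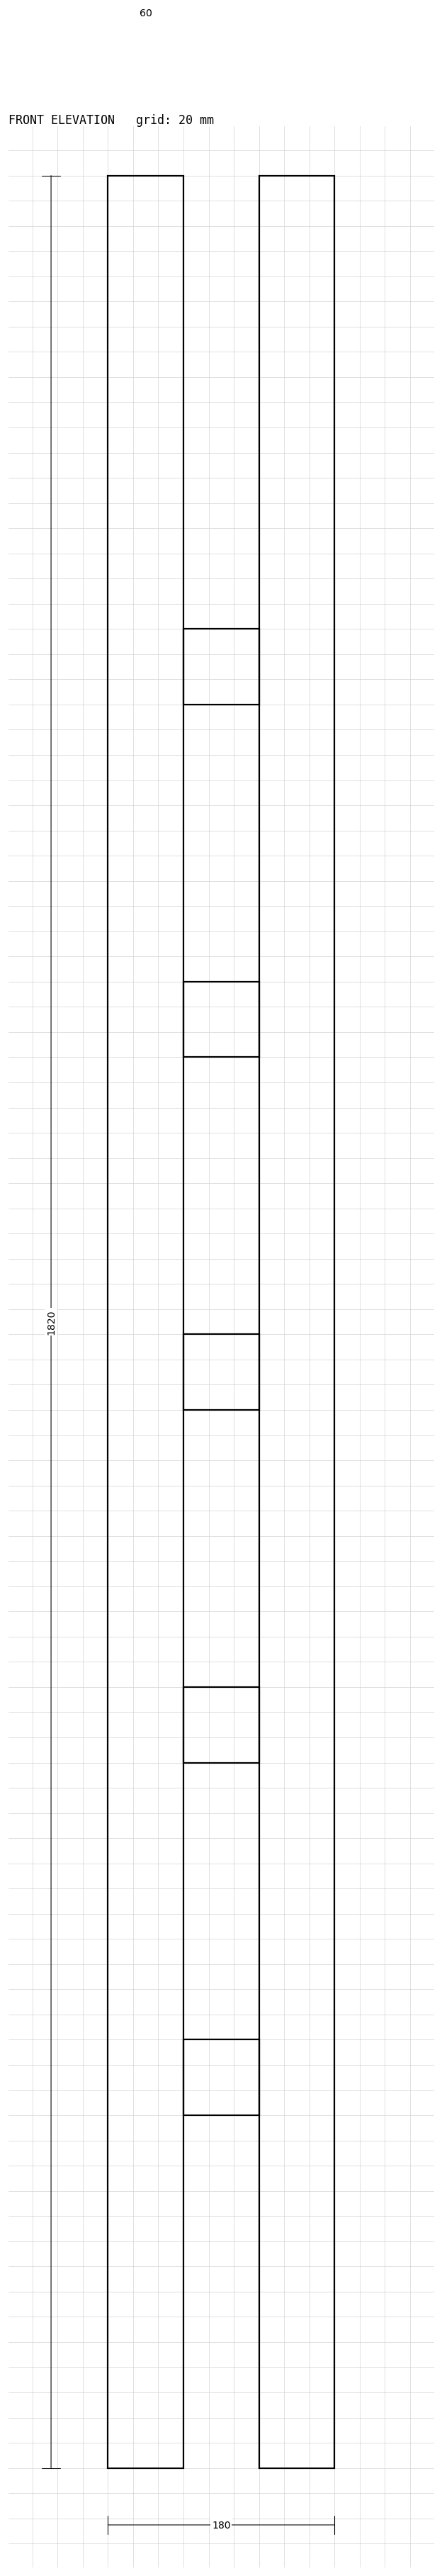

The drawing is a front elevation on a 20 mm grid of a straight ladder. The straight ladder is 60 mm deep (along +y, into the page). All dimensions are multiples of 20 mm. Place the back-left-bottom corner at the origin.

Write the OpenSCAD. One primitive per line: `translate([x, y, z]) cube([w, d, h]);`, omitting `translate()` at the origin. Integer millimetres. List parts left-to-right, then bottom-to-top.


cube([60, 60, 1820]);
translate([60, 0, 280]) cube([60, 60, 60]);
translate([60, 0, 560]) cube([60, 60, 60]);
translate([60, 0, 840]) cube([60, 60, 60]);
translate([60, 0, 1120]) cube([60, 60, 60]);
translate([60, 0, 1400]) cube([60, 60, 60]);
translate([120, 0, 0]) cube([60, 60, 1820]);
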